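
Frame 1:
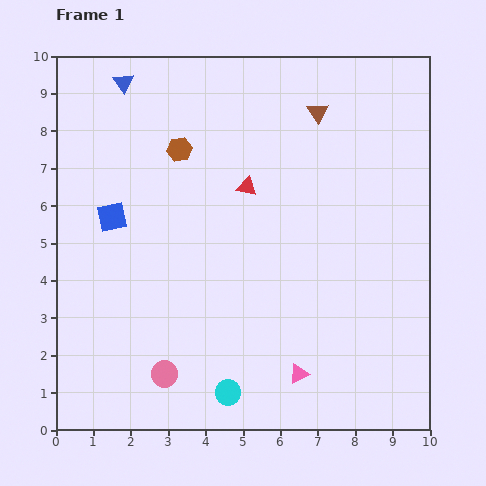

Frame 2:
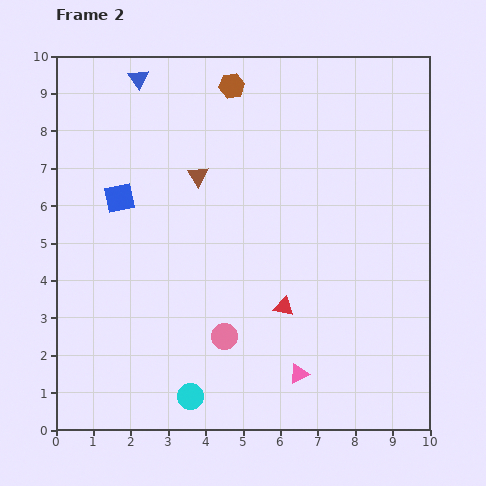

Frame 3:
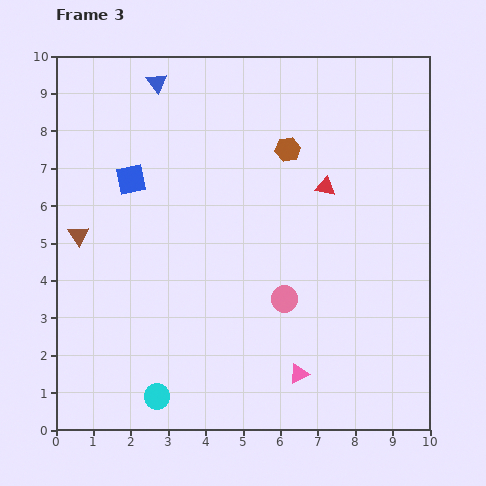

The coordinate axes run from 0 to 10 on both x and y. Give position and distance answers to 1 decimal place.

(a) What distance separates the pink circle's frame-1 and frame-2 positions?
1.9

The pink circle moved from (2.9, 1.5) to (4.5, 2.5), a distance of √(1.6² + 1.0²) ≈ 1.9.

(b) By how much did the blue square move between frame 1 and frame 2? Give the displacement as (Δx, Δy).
(0.2, 0.5)

The blue square was at (1.5, 5.7) in frame 1 and (1.7, 6.2) in frame 2.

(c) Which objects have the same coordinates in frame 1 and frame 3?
the pink triangle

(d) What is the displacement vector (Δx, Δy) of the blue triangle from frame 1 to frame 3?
(0.9, 0.0)

The blue triangle was at (1.8, 9.3) in frame 1 and (2.7, 9.3) in frame 3.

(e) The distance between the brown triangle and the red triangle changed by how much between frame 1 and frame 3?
+3.9

Distance in frame 1: 2.8. Distance in frame 3: 6.7.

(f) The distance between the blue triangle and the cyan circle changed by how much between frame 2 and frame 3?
-0.2

Distance in frame 2: 8.6. Distance in frame 3: 8.4.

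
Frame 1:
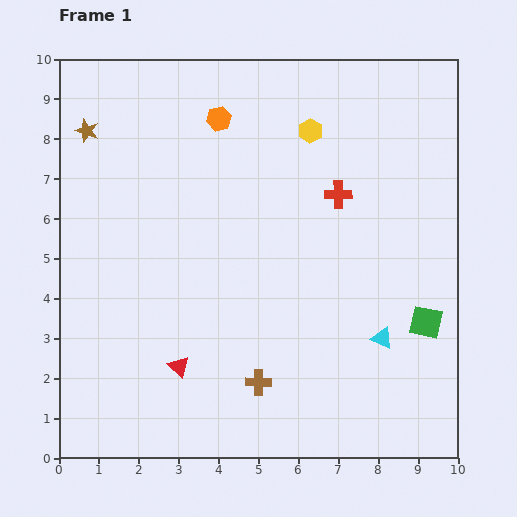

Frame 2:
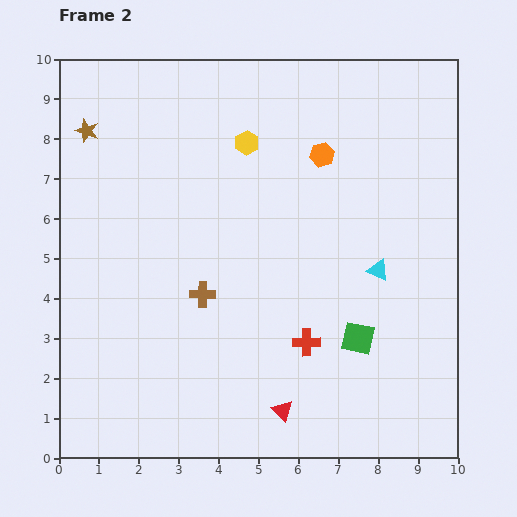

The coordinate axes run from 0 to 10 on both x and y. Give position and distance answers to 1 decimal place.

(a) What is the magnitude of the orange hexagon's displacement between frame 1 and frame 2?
2.8

The orange hexagon moved from (4.0, 8.5) to (6.6, 7.6), a distance of √(2.6² + 0.9²) ≈ 2.8.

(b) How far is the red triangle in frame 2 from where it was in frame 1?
2.8

The red triangle moved from (3.0, 2.3) to (5.6, 1.2), a distance of √(2.6² + 1.1²) ≈ 2.8.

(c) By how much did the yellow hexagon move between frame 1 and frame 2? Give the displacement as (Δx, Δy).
(-1.6, -0.3)

The yellow hexagon was at (6.3, 8.2) in frame 1 and (4.7, 7.9) in frame 2.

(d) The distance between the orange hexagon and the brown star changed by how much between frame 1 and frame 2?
+2.6

Distance in frame 1: 3.3. Distance in frame 2: 5.9.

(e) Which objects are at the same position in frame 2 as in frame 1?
the brown star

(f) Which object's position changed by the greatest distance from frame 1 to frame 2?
the red cross

(moved 3.8; next 2.8)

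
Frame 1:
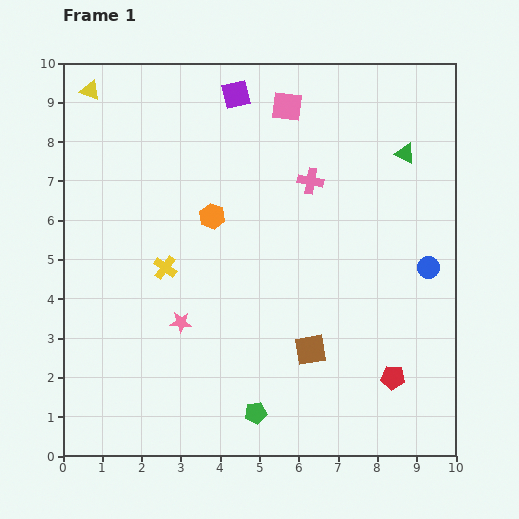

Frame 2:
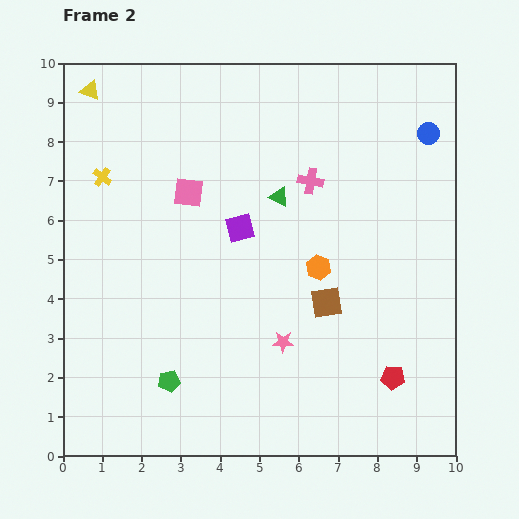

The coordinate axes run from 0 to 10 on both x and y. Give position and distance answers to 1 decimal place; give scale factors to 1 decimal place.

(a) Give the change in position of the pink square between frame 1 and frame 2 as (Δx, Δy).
(-2.5, -2.2)

The pink square was at (5.7, 8.9) in frame 1 and (3.2, 6.7) in frame 2.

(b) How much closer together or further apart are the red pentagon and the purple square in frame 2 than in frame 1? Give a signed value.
-2.8

Distance in frame 1: 8.2. Distance in frame 2: 5.4.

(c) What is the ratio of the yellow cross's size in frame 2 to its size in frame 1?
0.8×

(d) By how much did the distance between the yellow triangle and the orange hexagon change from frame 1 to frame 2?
+2.8

Distance in frame 1: 4.5. Distance in frame 2: 7.3.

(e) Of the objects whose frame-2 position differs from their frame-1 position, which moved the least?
the brown square

(moved 1.3)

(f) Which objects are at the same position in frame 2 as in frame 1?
the red pentagon, the pink cross, the yellow triangle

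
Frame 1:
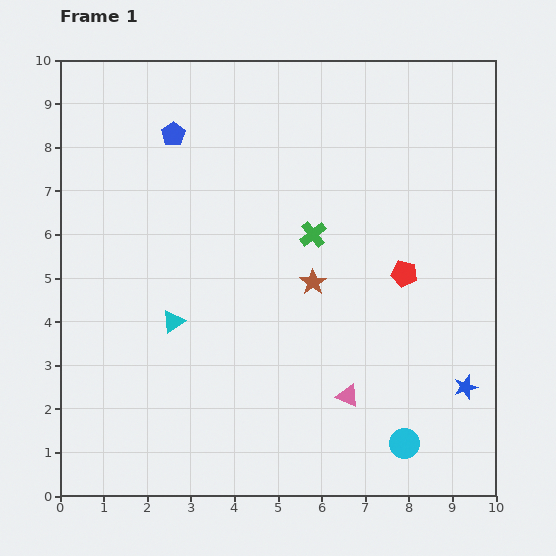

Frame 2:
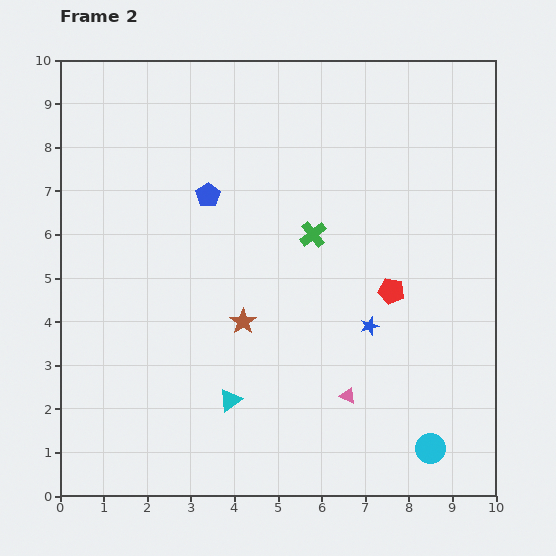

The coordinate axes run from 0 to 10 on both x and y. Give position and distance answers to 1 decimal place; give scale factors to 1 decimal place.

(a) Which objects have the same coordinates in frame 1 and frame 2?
the pink triangle, the green cross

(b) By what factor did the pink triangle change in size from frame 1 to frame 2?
0.7×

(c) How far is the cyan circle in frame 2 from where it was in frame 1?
0.6

The cyan circle moved from (7.9, 1.2) to (8.5, 1.1), a distance of √(0.6² + 0.1²) ≈ 0.6.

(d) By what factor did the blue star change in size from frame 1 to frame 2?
0.8×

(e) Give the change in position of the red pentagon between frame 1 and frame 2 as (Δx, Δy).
(-0.3, -0.4)

The red pentagon was at (7.9, 5.1) in frame 1 and (7.6, 4.7) in frame 2.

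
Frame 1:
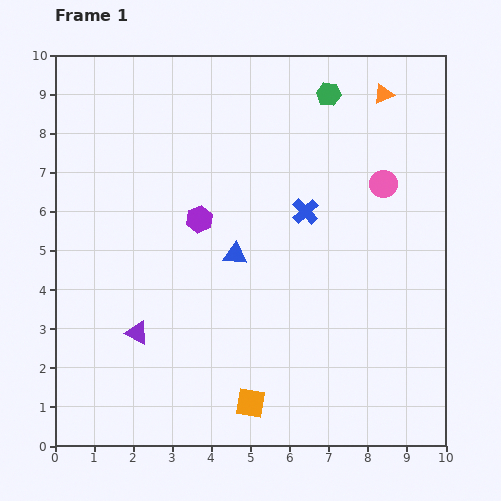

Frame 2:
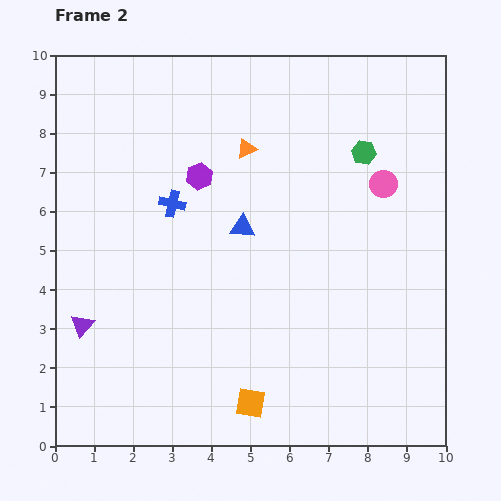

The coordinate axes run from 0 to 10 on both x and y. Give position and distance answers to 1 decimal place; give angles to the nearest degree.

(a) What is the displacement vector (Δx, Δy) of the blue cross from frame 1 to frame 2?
(-3.4, 0.2)

The blue cross was at (6.4, 6.0) in frame 1 and (3.0, 6.2) in frame 2.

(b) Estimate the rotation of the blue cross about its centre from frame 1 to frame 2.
35° counter-clockwise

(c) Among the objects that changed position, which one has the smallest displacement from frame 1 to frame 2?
the blue triangle

(moved 0.7)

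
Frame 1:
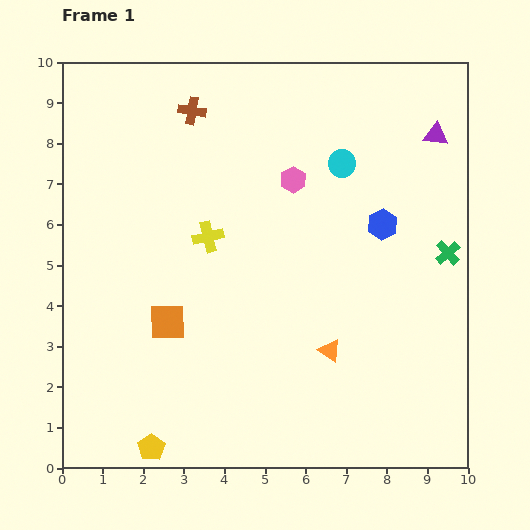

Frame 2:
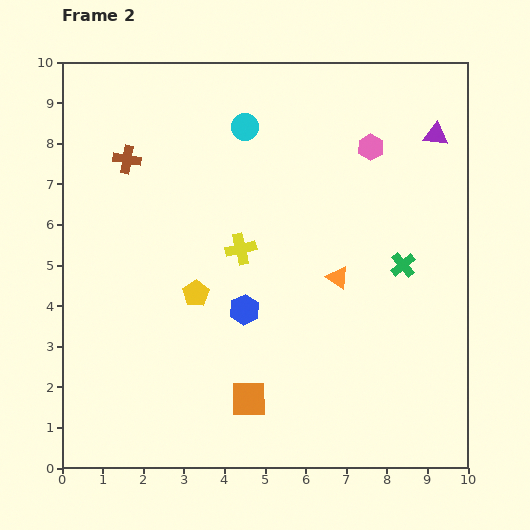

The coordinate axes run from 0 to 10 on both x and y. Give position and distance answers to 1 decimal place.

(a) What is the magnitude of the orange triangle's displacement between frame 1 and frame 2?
1.8

The orange triangle moved from (6.6, 2.9) to (6.8, 4.7), a distance of √(0.2² + 1.8²) ≈ 1.8.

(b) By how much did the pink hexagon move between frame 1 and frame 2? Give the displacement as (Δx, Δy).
(1.9, 0.8)

The pink hexagon was at (5.7, 7.1) in frame 1 and (7.6, 7.9) in frame 2.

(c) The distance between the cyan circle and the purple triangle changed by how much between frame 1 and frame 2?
+2.3

Distance in frame 1: 2.4. Distance in frame 2: 4.7.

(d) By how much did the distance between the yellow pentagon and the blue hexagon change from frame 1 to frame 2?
-6.6

Distance in frame 1: 7.9. Distance in frame 2: 1.3.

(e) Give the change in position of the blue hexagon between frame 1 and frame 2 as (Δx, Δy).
(-3.4, -2.1)

The blue hexagon was at (7.9, 6.0) in frame 1 and (4.5, 3.9) in frame 2.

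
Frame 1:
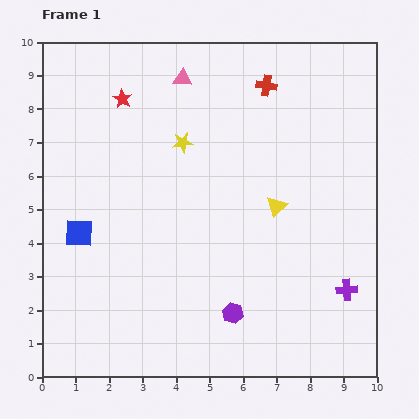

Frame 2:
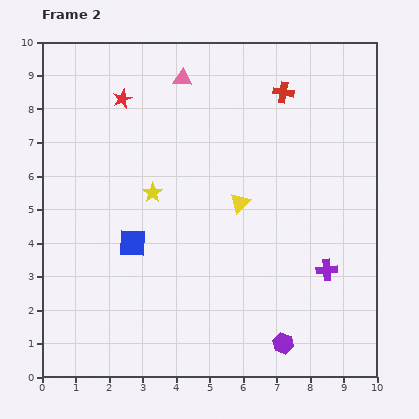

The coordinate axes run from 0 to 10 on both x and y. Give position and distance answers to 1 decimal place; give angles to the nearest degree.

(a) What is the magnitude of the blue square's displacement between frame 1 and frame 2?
1.6

The blue square moved from (1.1, 4.3) to (2.7, 4.0), a distance of √(1.6² + 0.3²) ≈ 1.6.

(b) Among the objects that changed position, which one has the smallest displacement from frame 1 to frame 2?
the red cross

(moved 0.5)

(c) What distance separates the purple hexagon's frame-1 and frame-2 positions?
1.7

The purple hexagon moved from (5.7, 1.9) to (7.2, 1.0), a distance of √(1.5² + 0.9²) ≈ 1.7.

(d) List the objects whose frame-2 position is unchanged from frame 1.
the red star, the pink triangle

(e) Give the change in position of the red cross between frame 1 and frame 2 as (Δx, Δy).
(0.5, -0.2)

The red cross was at (6.7, 8.7) in frame 1 and (7.2, 8.5) in frame 2.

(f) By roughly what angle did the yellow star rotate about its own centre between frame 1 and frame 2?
27° counter-clockwise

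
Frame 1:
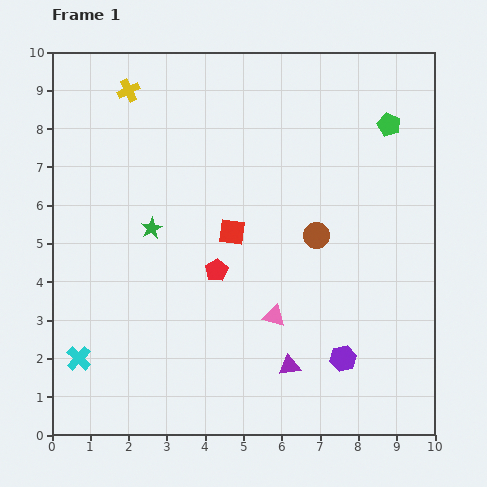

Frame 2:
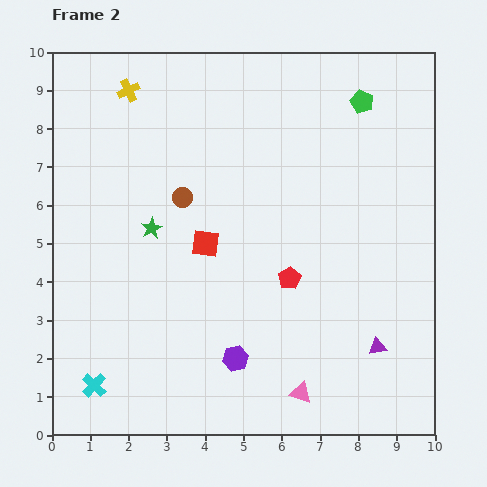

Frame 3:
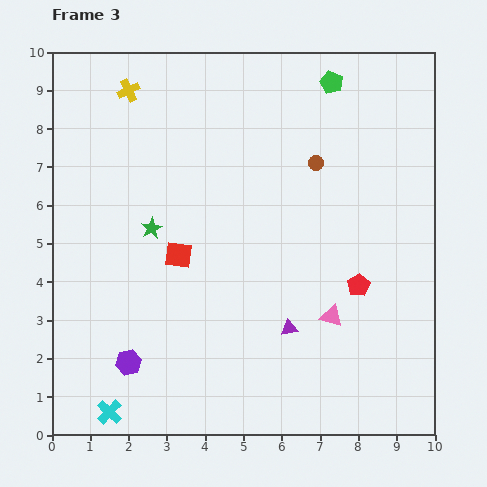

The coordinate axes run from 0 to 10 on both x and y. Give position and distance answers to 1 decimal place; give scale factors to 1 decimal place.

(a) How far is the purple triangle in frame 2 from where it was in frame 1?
2.4

The purple triangle moved from (6.2, 1.8) to (8.5, 2.3), a distance of √(2.3² + 0.5²) ≈ 2.4.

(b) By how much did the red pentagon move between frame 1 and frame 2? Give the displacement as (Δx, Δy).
(1.9, -0.2)

The red pentagon was at (4.3, 4.3) in frame 1 and (6.2, 4.1) in frame 2.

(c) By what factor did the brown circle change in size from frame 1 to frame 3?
0.6×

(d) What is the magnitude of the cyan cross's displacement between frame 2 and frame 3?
0.8

The cyan cross moved from (1.1, 1.3) to (1.5, 0.6), a distance of √(0.4² + 0.7²) ≈ 0.8.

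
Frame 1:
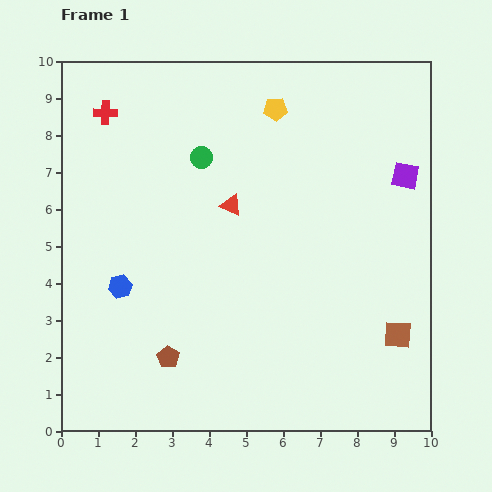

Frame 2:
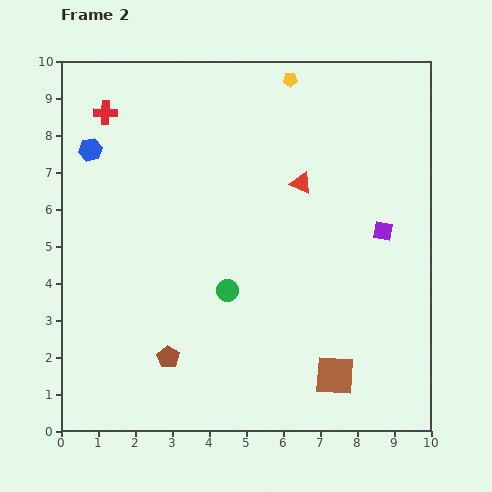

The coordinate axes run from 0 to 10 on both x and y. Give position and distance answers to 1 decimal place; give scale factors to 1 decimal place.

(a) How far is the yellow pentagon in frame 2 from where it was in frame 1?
0.9

The yellow pentagon moved from (5.8, 8.7) to (6.2, 9.5), a distance of √(0.4² + 0.8²) ≈ 0.9.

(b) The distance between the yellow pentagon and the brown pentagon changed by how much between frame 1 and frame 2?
+0.9

Distance in frame 1: 7.3. Distance in frame 2: 8.2.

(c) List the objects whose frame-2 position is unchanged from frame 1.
the brown pentagon, the red cross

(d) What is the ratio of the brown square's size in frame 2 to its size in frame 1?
1.4×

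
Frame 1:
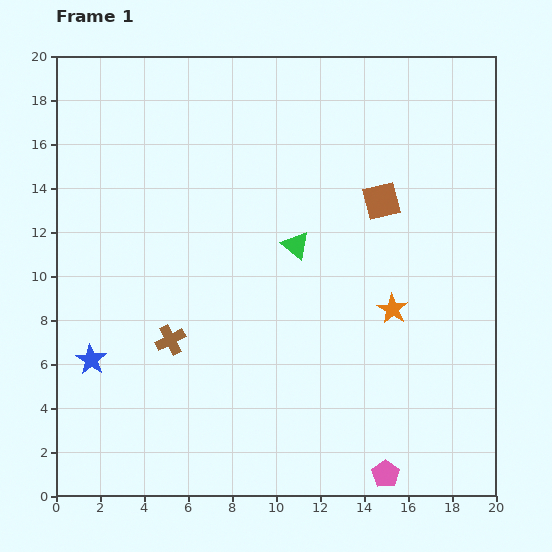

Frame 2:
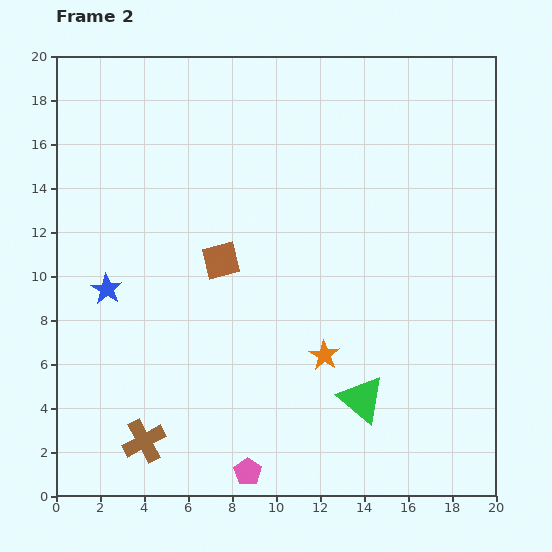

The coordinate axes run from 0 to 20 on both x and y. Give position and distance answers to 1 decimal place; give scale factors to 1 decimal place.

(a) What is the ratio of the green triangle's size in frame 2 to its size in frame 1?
1.7×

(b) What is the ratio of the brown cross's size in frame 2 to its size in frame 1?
1.4×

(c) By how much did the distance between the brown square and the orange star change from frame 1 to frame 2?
+1.5

Distance in frame 1: 4.9. Distance in frame 2: 6.4.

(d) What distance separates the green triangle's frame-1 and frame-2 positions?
7.6

The green triangle moved from (10.9, 11.4) to (13.9, 4.4), a distance of √(3.0² + 7.0²) ≈ 7.6.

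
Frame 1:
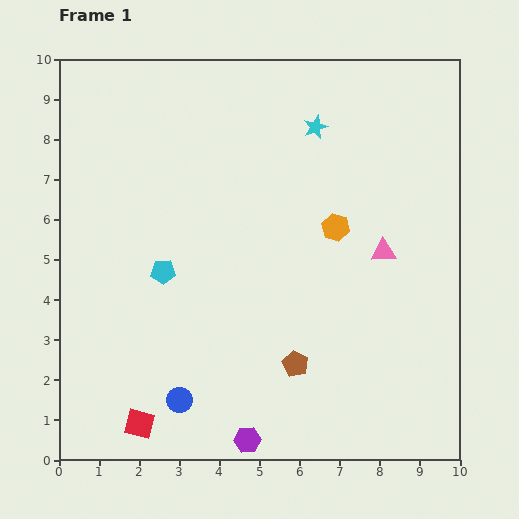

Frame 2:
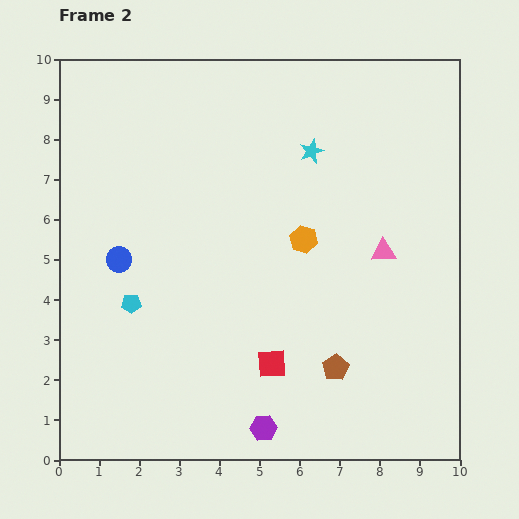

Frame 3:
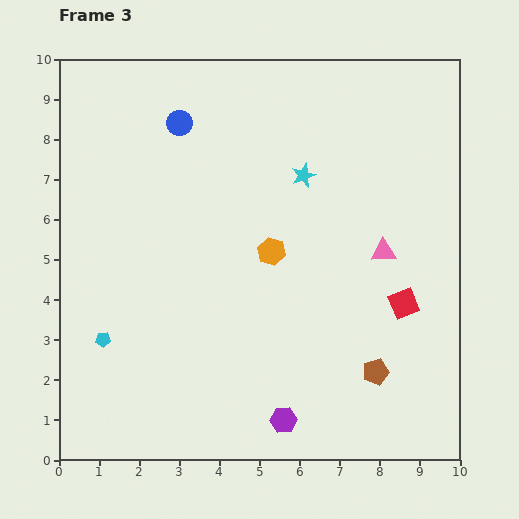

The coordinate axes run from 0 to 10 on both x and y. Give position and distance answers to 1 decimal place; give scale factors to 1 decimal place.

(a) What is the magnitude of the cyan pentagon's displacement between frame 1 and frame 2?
1.1

The cyan pentagon moved from (2.6, 4.7) to (1.8, 3.9), a distance of √(0.8² + 0.8²) ≈ 1.1.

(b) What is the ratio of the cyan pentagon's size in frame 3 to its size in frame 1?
0.6×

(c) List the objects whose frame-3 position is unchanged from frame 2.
the pink triangle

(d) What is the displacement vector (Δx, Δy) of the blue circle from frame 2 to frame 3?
(1.5, 3.4)

The blue circle was at (1.5, 5.0) in frame 2 and (3.0, 8.4) in frame 3.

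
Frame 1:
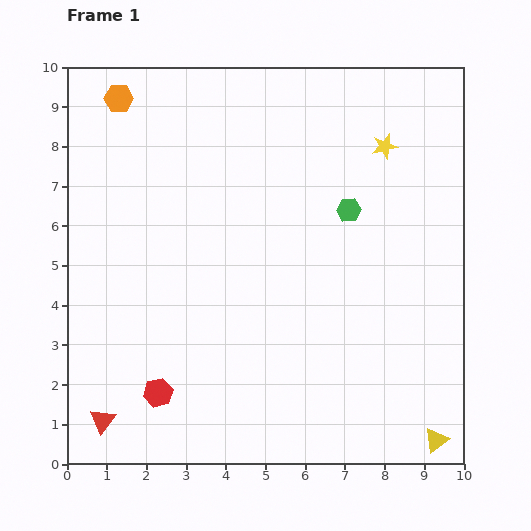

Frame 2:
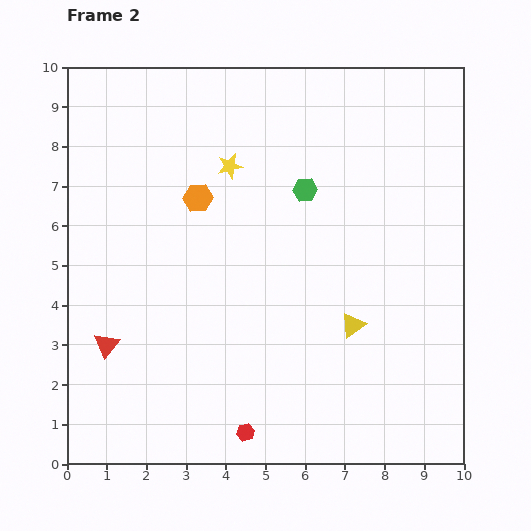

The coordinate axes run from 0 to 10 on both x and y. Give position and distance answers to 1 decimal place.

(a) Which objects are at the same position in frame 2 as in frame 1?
none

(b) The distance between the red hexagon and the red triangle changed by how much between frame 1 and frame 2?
+2.5

Distance in frame 1: 1.6. Distance in frame 2: 4.1.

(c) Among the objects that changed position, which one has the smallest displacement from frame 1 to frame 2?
the green hexagon

(moved 1.2)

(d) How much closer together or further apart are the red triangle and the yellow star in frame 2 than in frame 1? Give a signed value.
-4.4

Distance in frame 1: 9.9. Distance in frame 2: 5.5.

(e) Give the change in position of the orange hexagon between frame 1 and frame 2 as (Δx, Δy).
(2.0, -2.5)

The orange hexagon was at (1.3, 9.2) in frame 1 and (3.3, 6.7) in frame 2.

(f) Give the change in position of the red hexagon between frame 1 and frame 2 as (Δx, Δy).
(2.2, -1.0)

The red hexagon was at (2.3, 1.8) in frame 1 and (4.5, 0.8) in frame 2.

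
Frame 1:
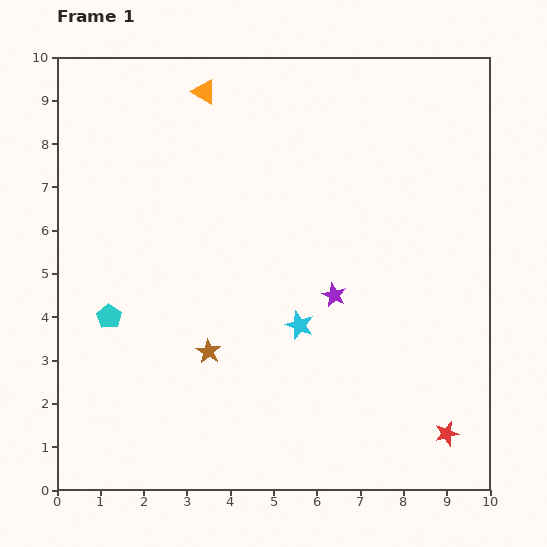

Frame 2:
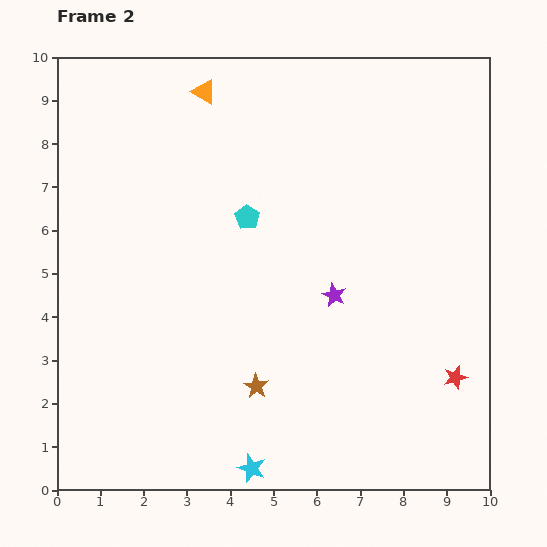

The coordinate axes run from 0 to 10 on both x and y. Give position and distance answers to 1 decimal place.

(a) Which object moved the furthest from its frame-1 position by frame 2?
the cyan pentagon

(moved 3.9; next 3.5)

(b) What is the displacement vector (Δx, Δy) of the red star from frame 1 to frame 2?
(0.2, 1.3)

The red star was at (9.0, 1.3) in frame 1 and (9.2, 2.6) in frame 2.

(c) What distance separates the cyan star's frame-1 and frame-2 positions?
3.5

The cyan star moved from (5.6, 3.8) to (4.5, 0.5), a distance of √(1.1² + 3.3²) ≈ 3.5.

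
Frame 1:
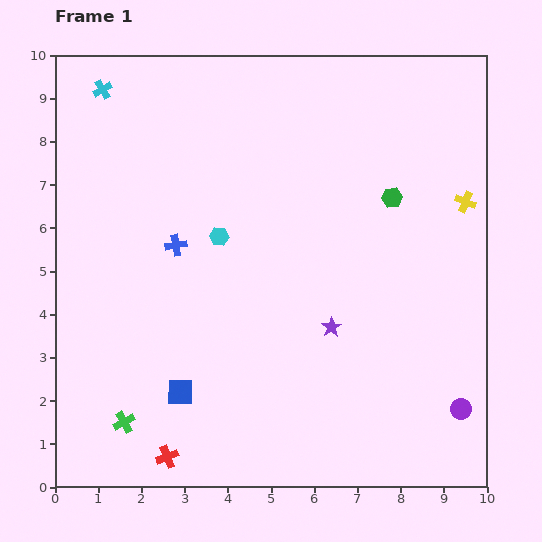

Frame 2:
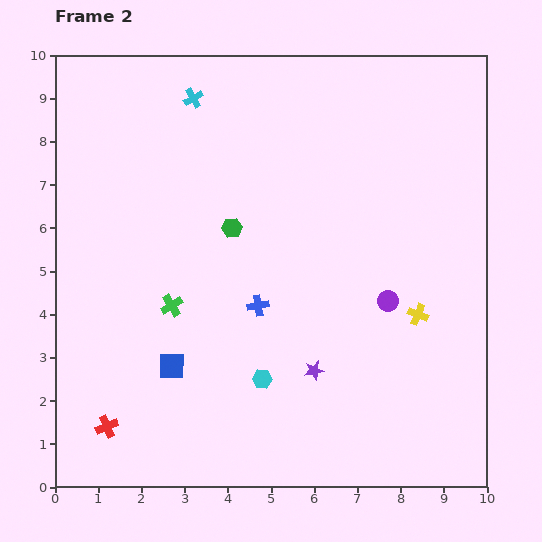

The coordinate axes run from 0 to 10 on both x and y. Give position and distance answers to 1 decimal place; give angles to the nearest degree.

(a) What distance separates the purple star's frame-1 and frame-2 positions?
1.1

The purple star moved from (6.4, 3.7) to (6.0, 2.7), a distance of √(0.4² + 1.0²) ≈ 1.1.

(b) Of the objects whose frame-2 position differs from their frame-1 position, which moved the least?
the blue square

(moved 0.6)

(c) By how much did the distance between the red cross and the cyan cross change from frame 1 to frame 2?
-0.7

Distance in frame 1: 8.6. Distance in frame 2: 7.9.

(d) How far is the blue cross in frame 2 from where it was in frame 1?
2.4

The blue cross moved from (2.8, 5.6) to (4.7, 4.2), a distance of √(1.9² + 1.4²) ≈ 2.4.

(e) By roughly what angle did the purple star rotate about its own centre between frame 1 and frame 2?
22° clockwise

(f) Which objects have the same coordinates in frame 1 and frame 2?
none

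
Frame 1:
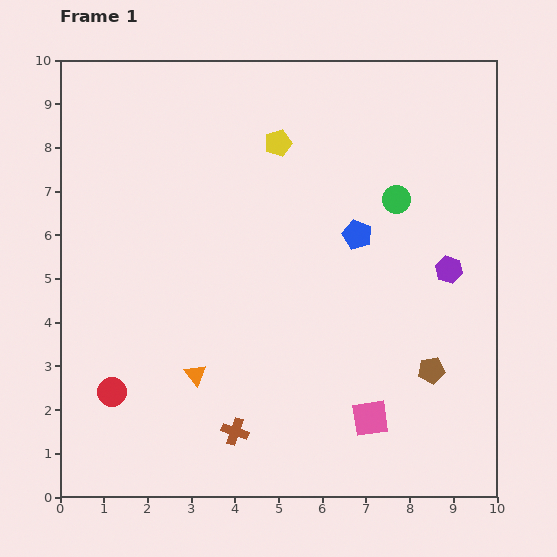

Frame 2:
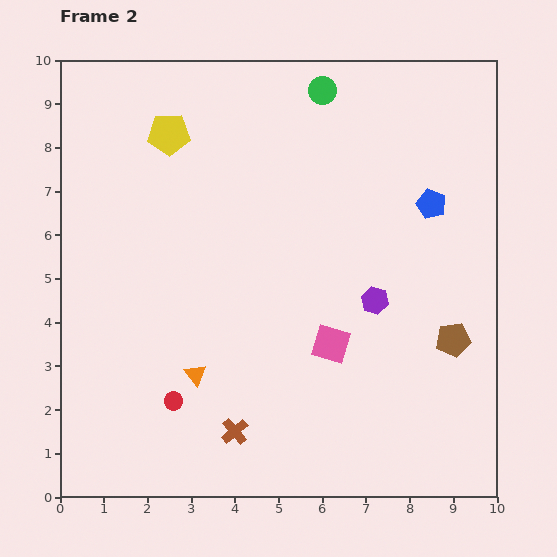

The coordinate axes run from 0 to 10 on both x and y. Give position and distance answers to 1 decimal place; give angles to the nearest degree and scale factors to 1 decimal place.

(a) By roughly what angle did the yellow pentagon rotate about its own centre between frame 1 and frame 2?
16° clockwise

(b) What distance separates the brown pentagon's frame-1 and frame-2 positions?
0.9

The brown pentagon moved from (8.5, 2.9) to (9.0, 3.6), a distance of √(0.5² + 0.7²) ≈ 0.9.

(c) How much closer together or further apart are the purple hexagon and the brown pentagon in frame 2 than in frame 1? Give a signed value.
-0.3

Distance in frame 1: 2.3. Distance in frame 2: 2.0.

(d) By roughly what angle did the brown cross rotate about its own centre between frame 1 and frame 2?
31° clockwise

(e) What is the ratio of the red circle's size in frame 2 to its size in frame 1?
0.6×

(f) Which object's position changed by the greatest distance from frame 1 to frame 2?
the green circle

(moved 3.0; next 2.5)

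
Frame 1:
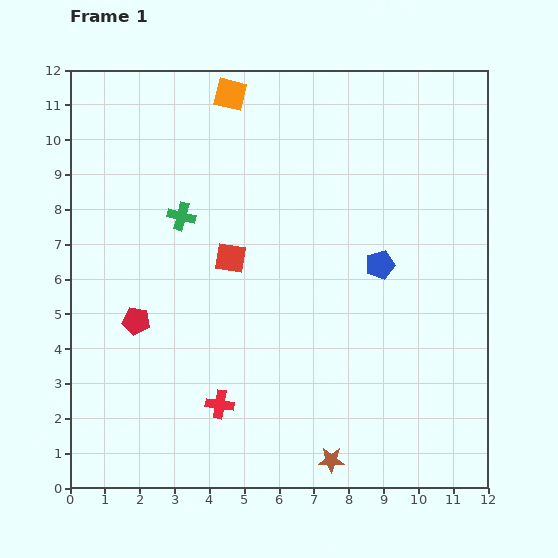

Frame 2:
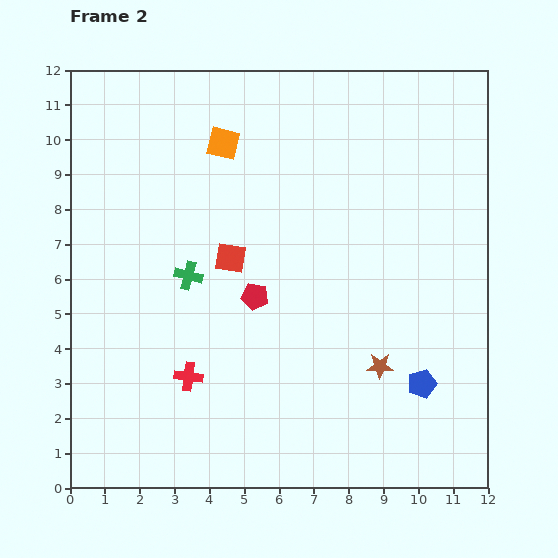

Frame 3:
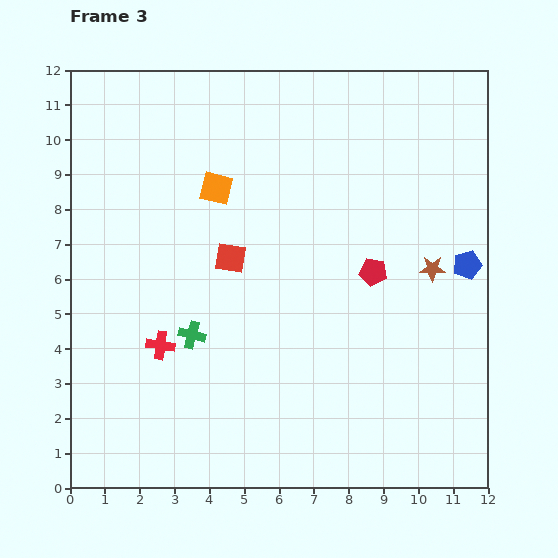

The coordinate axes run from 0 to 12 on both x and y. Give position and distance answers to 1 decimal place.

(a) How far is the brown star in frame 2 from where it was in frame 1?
3.0

The brown star moved from (7.5, 0.8) to (8.9, 3.5), a distance of √(1.4² + 2.7²) ≈ 3.0.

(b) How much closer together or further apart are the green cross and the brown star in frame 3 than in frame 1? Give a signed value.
-1.0

Distance in frame 1: 8.2. Distance in frame 3: 7.2.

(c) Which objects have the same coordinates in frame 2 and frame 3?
the red square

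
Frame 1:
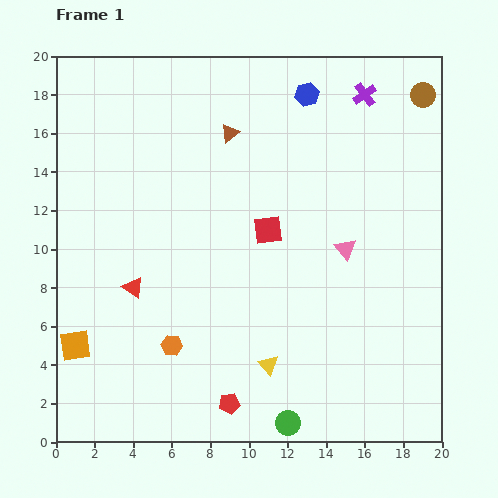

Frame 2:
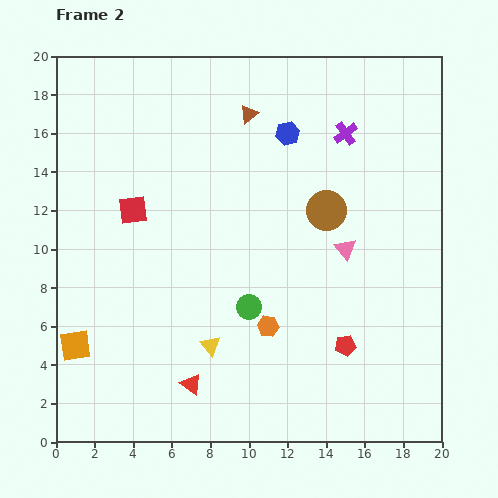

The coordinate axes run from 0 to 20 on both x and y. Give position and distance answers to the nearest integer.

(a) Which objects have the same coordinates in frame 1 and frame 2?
the pink triangle, the orange square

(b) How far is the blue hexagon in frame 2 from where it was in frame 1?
2

The blue hexagon moved from (13, 18) to (12, 16), a distance of √(1² + 2²) ≈ 2.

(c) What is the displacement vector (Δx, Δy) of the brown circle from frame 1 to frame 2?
(-5, -6)

The brown circle was at (19, 18) in frame 1 and (14, 12) in frame 2.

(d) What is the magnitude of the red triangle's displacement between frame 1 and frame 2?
6

The red triangle moved from (4, 8) to (7, 3), a distance of √(3² + 5²) ≈ 6.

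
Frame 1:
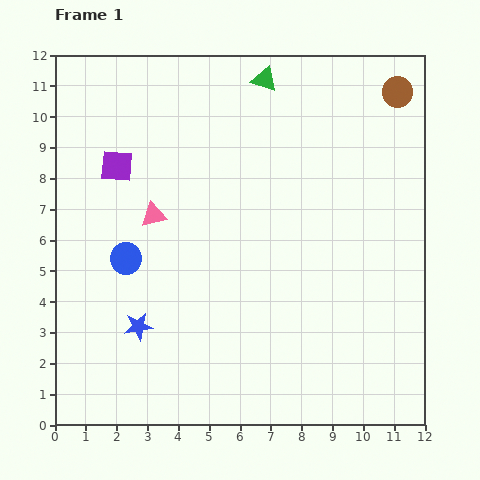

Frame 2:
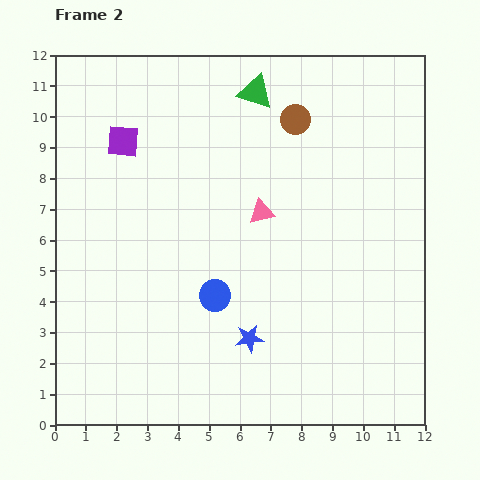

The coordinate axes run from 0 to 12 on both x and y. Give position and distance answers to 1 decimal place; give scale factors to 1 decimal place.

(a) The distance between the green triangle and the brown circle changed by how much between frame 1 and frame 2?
-2.7

Distance in frame 1: 4.3. Distance in frame 2: 1.6.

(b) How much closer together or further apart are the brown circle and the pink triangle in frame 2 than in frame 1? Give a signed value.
-5.7

Distance in frame 1: 8.9. Distance in frame 2: 3.2.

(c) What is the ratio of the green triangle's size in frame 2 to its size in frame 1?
1.4×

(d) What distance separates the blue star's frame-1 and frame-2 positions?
3.6

The blue star moved from (2.7, 3.2) to (6.3, 2.8), a distance of √(3.6² + 0.4²) ≈ 3.6.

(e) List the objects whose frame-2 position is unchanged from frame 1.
none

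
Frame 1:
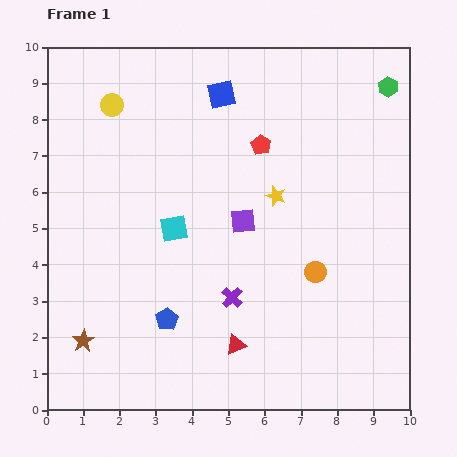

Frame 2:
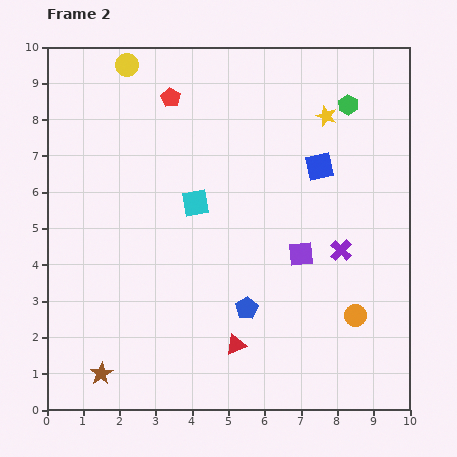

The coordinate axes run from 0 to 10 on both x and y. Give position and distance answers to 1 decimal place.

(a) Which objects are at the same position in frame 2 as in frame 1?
the red triangle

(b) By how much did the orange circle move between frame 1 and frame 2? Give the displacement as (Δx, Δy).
(1.1, -1.2)

The orange circle was at (7.4, 3.8) in frame 1 and (8.5, 2.6) in frame 2.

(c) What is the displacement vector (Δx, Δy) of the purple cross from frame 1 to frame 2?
(3.0, 1.3)

The purple cross was at (5.1, 3.1) in frame 1 and (8.1, 4.4) in frame 2.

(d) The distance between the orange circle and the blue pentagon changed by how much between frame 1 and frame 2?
-1.3

Distance in frame 1: 4.3. Distance in frame 2: 3.0.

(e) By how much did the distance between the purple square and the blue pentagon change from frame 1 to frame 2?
-1.3

Distance in frame 1: 3.4. Distance in frame 2: 2.1.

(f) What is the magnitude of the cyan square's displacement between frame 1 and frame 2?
0.9

The cyan square moved from (3.5, 5.0) to (4.1, 5.7), a distance of √(0.6² + 0.7²) ≈ 0.9.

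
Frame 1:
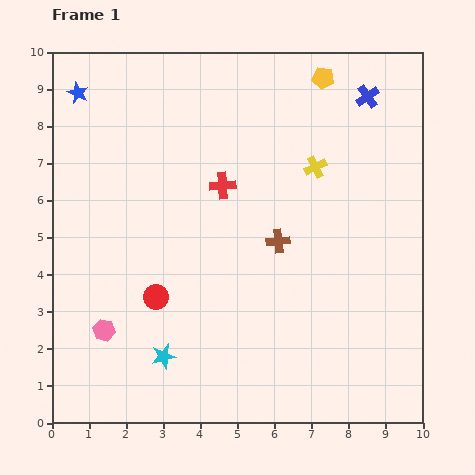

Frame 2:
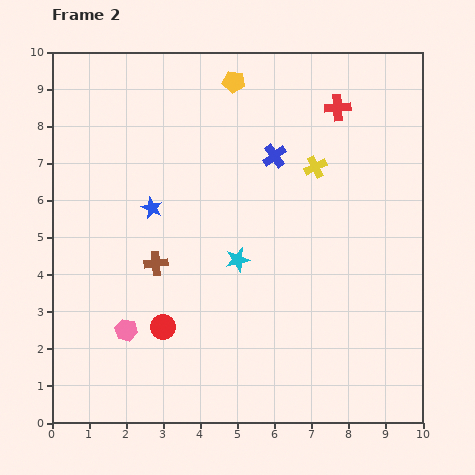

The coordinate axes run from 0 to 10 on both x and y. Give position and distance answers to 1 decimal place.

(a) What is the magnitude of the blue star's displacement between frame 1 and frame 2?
3.7

The blue star moved from (0.7, 8.9) to (2.7, 5.8), a distance of √(2.0² + 3.1²) ≈ 3.7.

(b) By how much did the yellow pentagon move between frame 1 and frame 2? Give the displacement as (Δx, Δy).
(-2.4, -0.1)

The yellow pentagon was at (7.3, 9.3) in frame 1 and (4.9, 9.2) in frame 2.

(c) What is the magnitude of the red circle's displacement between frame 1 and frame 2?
0.8

The red circle moved from (2.8, 3.4) to (3.0, 2.6), a distance of √(0.2² + 0.8²) ≈ 0.8.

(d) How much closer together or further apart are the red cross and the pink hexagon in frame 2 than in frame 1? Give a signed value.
+3.3

Distance in frame 1: 5.0. Distance in frame 2: 8.3.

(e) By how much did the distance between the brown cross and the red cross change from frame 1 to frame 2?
+4.4

Distance in frame 1: 2.1. Distance in frame 2: 6.5.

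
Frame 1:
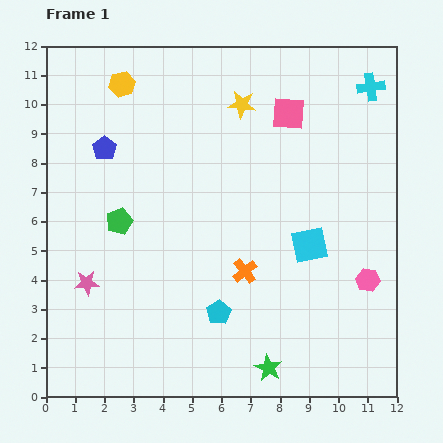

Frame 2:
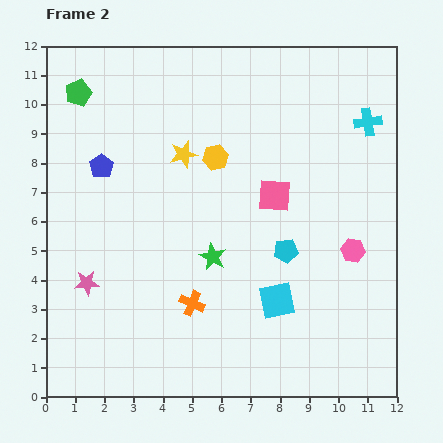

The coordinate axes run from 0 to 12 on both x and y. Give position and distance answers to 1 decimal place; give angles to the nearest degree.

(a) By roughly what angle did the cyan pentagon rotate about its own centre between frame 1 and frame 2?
24° clockwise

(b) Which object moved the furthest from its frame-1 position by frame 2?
the green pentagon

(moved 4.6; next 4.2)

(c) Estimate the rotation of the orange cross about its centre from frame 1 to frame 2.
29° counter-clockwise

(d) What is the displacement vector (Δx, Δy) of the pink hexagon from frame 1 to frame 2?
(-0.5, 1.0)

The pink hexagon was at (11.0, 4.0) in frame 1 and (10.5, 5.0) in frame 2.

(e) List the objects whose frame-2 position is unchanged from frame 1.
the pink star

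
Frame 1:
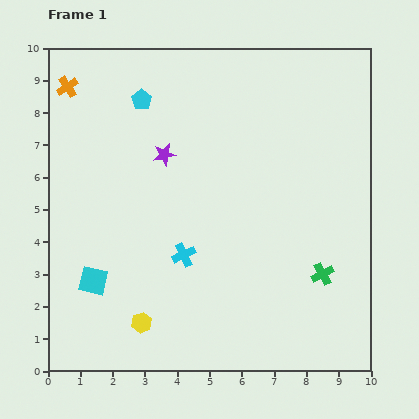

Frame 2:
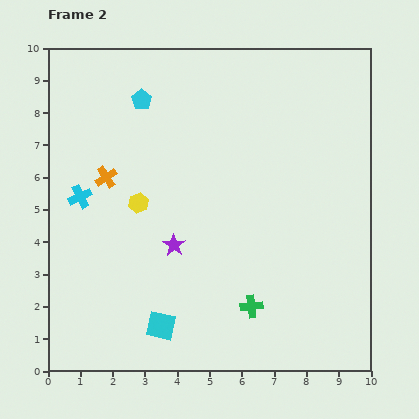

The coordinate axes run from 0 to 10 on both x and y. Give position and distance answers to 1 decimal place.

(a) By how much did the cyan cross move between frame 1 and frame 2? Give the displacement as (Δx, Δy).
(-3.2, 1.8)

The cyan cross was at (4.2, 3.6) in frame 1 and (1.0, 5.4) in frame 2.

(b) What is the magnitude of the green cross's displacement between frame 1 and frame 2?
2.4

The green cross moved from (8.5, 3.0) to (6.3, 2.0), a distance of √(2.2² + 1.0²) ≈ 2.4.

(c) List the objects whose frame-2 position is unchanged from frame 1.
the cyan pentagon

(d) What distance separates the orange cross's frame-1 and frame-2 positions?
3.0

The orange cross moved from (0.6, 8.8) to (1.8, 6.0), a distance of √(1.2² + 2.8²) ≈ 3.0.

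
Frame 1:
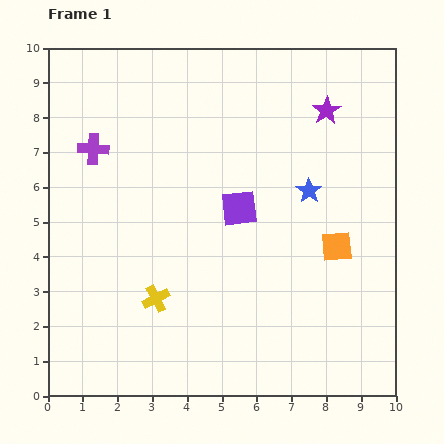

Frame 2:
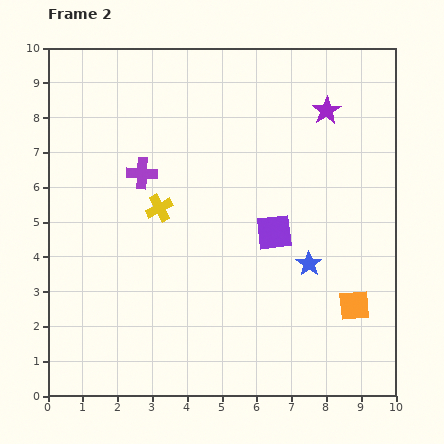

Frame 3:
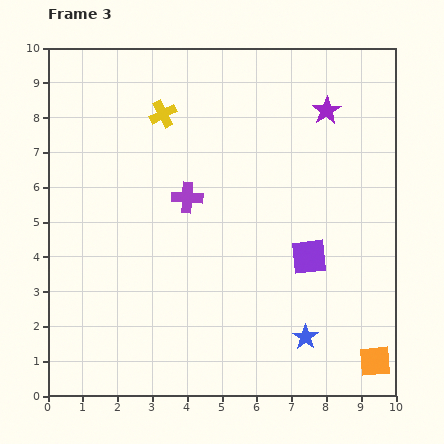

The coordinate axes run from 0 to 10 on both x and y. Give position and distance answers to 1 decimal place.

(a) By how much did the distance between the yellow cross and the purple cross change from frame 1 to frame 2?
-3.6

Distance in frame 1: 4.7. Distance in frame 2: 1.1.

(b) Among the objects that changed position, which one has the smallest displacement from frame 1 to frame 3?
the purple square

(moved 2.4)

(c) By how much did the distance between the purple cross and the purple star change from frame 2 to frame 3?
-0.9

Distance in frame 2: 5.6. Distance in frame 3: 4.7.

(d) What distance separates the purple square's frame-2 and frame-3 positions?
1.2

The purple square moved from (6.5, 4.7) to (7.5, 4.0), a distance of √(1.0² + 0.7²) ≈ 1.2.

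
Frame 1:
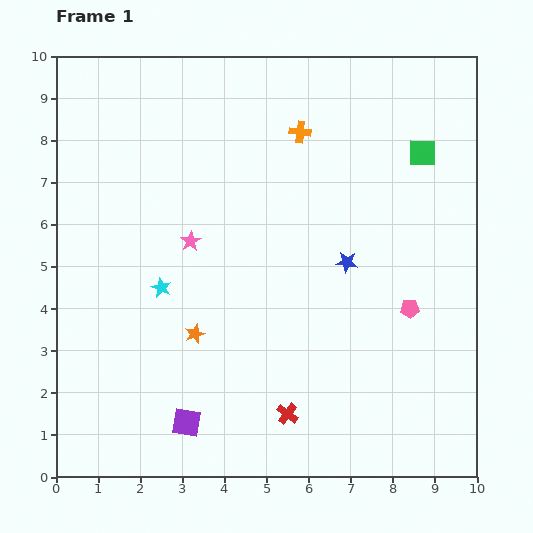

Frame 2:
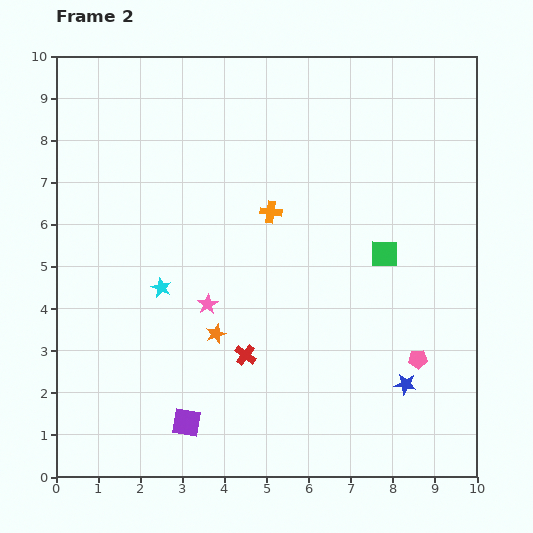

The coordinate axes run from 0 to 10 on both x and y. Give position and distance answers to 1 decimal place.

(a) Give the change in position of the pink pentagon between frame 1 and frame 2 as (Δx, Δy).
(0.2, -1.2)

The pink pentagon was at (8.4, 4.0) in frame 1 and (8.6, 2.8) in frame 2.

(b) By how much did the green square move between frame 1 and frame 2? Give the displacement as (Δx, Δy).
(-0.9, -2.4)

The green square was at (8.7, 7.7) in frame 1 and (7.8, 5.3) in frame 2.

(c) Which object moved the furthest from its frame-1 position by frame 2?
the blue star

(moved 3.2; next 2.6)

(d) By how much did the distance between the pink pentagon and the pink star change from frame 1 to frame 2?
-0.2

Distance in frame 1: 5.4. Distance in frame 2: 5.2.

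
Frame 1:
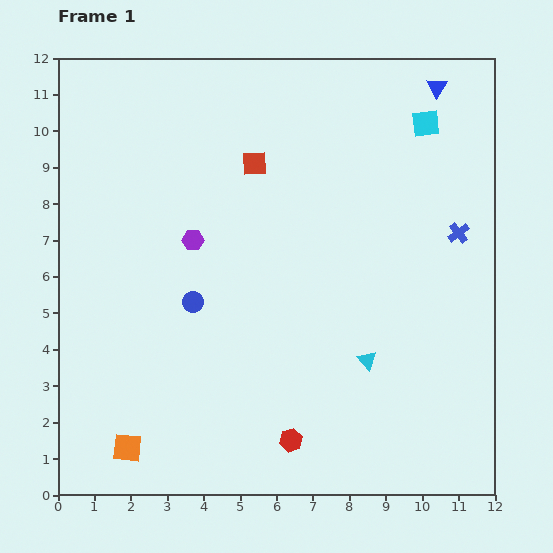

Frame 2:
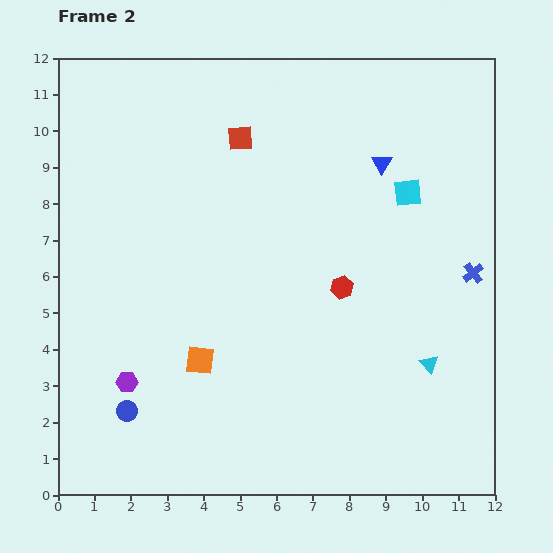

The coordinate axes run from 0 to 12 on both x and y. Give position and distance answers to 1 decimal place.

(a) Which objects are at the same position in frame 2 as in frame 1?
none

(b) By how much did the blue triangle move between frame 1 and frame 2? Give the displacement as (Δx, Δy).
(-1.5, -2.1)

The blue triangle was at (10.4, 11.2) in frame 1 and (8.9, 9.1) in frame 2.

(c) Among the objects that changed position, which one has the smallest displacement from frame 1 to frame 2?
the red square

(moved 0.8)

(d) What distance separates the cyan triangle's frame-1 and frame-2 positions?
1.7

The cyan triangle moved from (8.5, 3.7) to (10.2, 3.6), a distance of √(1.7² + 0.1²) ≈ 1.7.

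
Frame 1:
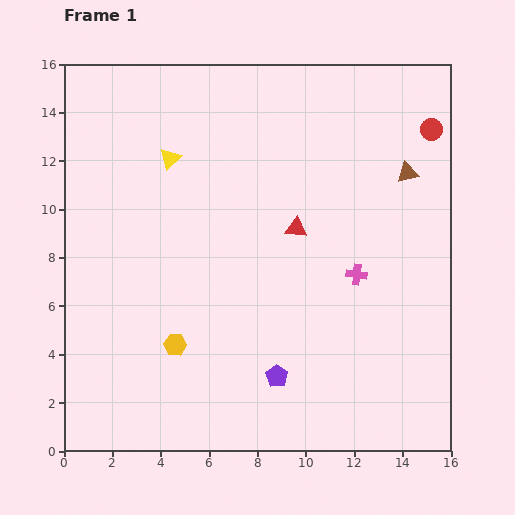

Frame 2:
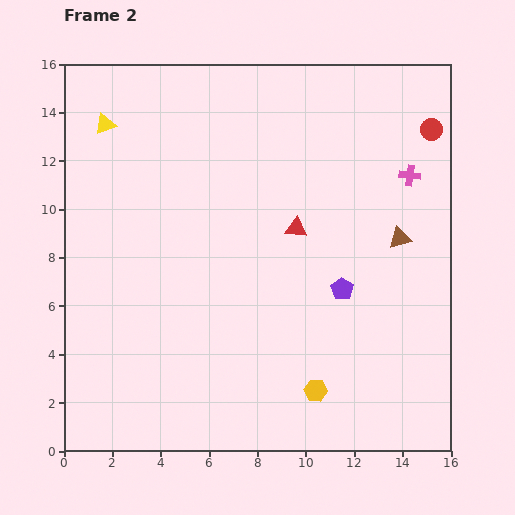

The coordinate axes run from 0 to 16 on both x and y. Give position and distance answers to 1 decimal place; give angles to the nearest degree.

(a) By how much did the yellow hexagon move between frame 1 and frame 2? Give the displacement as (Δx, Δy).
(5.8, -1.9)

The yellow hexagon was at (4.6, 4.4) in frame 1 and (10.4, 2.5) in frame 2.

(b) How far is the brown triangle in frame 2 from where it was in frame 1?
2.7

The brown triangle moved from (14.2, 11.5) to (13.9, 8.8), a distance of √(0.3² + 2.7²) ≈ 2.7.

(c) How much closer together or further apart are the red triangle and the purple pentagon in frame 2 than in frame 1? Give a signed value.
-3.1

Distance in frame 1: 6.2. Distance in frame 2: 3.1.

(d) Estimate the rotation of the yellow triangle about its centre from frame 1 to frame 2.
24° clockwise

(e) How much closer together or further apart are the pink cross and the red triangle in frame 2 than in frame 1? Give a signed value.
+2.1

Distance in frame 1: 3.1. Distance in frame 2: 5.2.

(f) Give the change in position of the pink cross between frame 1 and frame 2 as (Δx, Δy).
(2.2, 4.1)

The pink cross was at (12.1, 7.3) in frame 1 and (14.3, 11.4) in frame 2.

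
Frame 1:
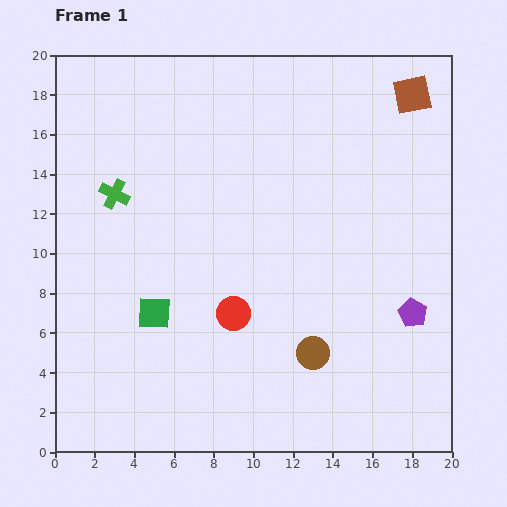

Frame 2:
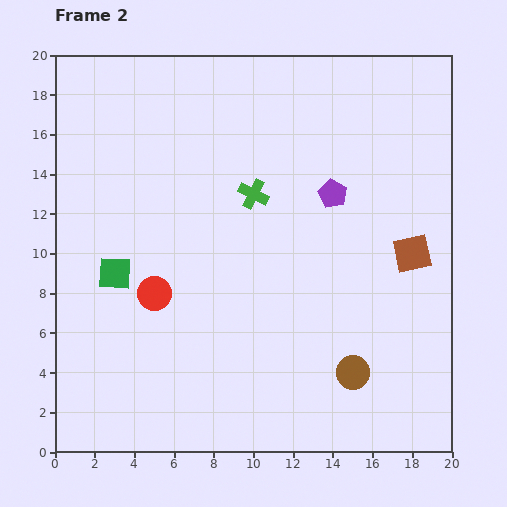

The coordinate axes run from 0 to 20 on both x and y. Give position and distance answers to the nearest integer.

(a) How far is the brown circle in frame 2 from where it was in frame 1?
2

The brown circle moved from (13, 5) to (15, 4), a distance of √(2² + 1²) ≈ 2.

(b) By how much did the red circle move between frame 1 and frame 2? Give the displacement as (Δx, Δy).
(-4, 1)

The red circle was at (9, 7) in frame 1 and (5, 8) in frame 2.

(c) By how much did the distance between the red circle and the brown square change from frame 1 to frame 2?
-1

Distance in frame 1: 14. Distance in frame 2: 13.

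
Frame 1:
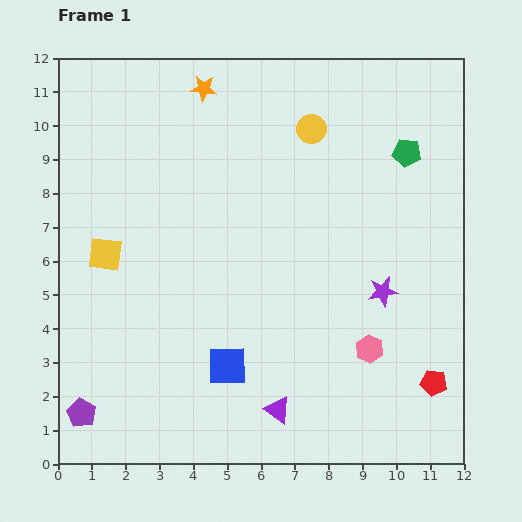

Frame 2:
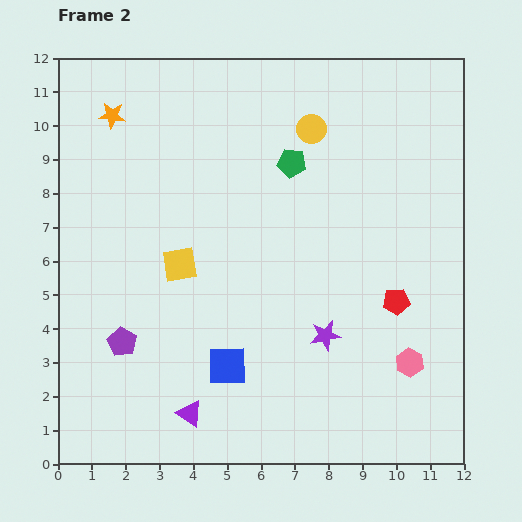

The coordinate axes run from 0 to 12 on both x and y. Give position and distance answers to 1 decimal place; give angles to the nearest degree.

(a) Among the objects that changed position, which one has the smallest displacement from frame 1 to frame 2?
the pink hexagon

(moved 1.3)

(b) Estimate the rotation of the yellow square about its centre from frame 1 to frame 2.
17° counter-clockwise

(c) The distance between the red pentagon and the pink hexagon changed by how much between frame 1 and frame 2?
-0.3

Distance in frame 1: 2.1. Distance in frame 2: 1.8.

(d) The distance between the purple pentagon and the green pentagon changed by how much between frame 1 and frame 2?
-5.0

Distance in frame 1: 12.3. Distance in frame 2: 7.3.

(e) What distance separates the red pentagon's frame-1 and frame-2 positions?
2.6

The red pentagon moved from (11.1, 2.4) to (10.0, 4.8), a distance of √(1.1² + 2.4²) ≈ 2.6.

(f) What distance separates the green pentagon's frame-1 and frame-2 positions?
3.4

The green pentagon moved from (10.3, 9.2) to (6.9, 8.9), a distance of √(3.4² + 0.3²) ≈ 3.4.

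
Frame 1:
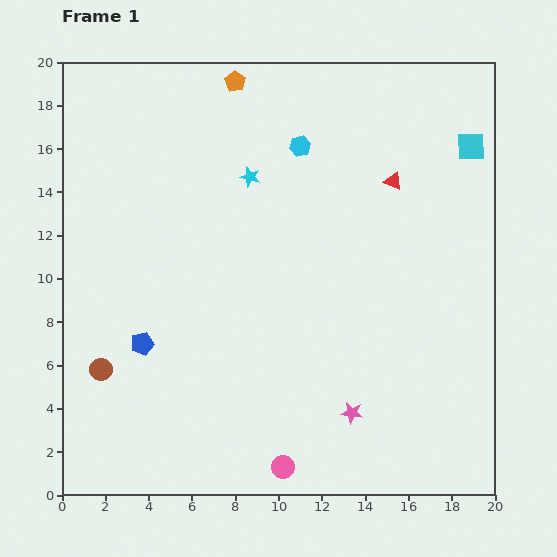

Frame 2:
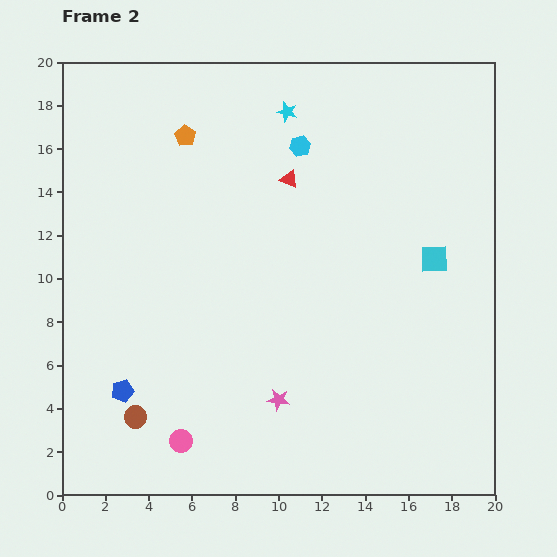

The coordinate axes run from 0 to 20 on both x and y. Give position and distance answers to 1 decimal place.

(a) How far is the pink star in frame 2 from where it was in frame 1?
3.5

The pink star moved from (13.4, 3.8) to (10.0, 4.4), a distance of √(3.4² + 0.6²) ≈ 3.5.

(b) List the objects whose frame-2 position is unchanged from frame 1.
the cyan hexagon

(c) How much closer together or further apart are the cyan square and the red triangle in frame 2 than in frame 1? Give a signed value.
+3.8

Distance in frame 1: 3.9. Distance in frame 2: 7.7.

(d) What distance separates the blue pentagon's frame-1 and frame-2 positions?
2.4

The blue pentagon moved from (3.7, 7.0) to (2.8, 4.8), a distance of √(0.9² + 2.2²) ≈ 2.4.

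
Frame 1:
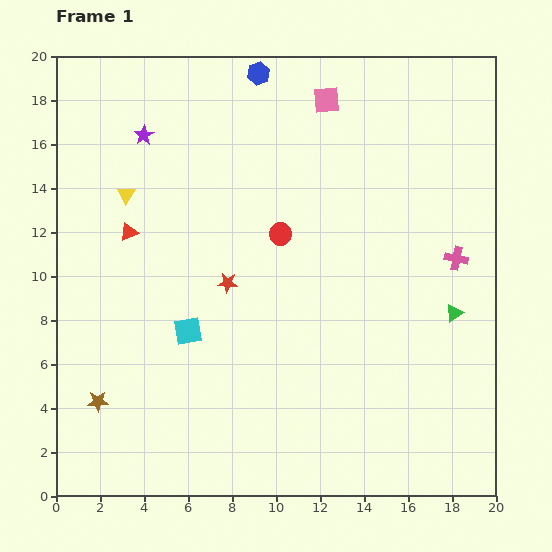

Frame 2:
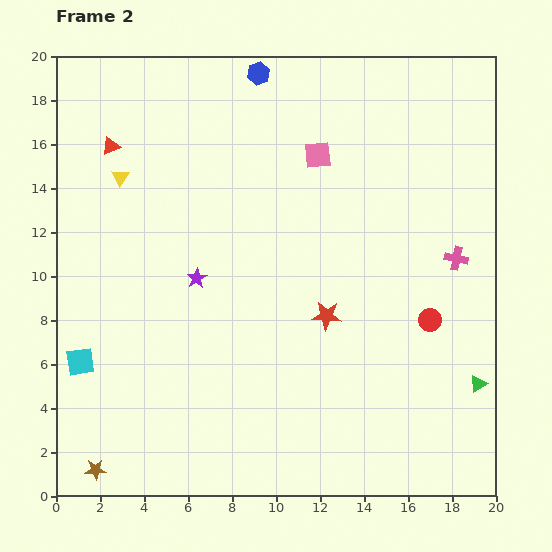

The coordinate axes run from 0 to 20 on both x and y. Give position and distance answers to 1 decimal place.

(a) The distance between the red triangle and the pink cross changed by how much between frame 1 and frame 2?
+1.6

Distance in frame 1: 14.9. Distance in frame 2: 16.5.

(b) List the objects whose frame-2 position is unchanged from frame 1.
the pink cross, the blue hexagon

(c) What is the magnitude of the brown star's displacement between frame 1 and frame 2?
3.1

The brown star moved from (1.9, 4.3) to (1.8, 1.2), a distance of √(0.1² + 3.1²) ≈ 3.1.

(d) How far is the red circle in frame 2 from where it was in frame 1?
7.8

The red circle moved from (10.2, 11.9) to (17.0, 8.0), a distance of √(6.8² + 3.9²) ≈ 7.8.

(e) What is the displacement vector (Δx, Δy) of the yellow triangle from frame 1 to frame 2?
(-0.3, 0.8)

The yellow triangle was at (3.2, 13.7) in frame 1 and (2.9, 14.5) in frame 2.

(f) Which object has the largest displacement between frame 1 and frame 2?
the red circle

(moved 7.8; next 6.9)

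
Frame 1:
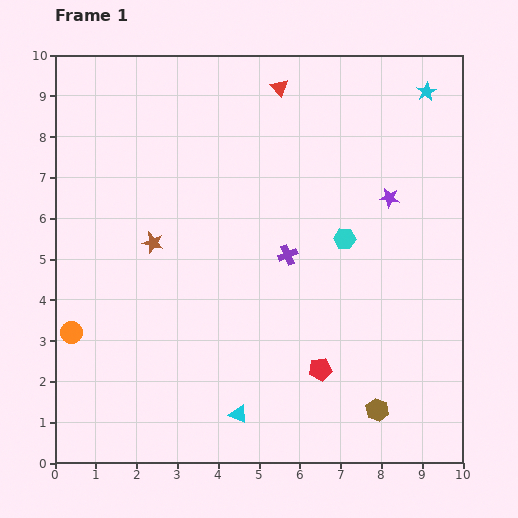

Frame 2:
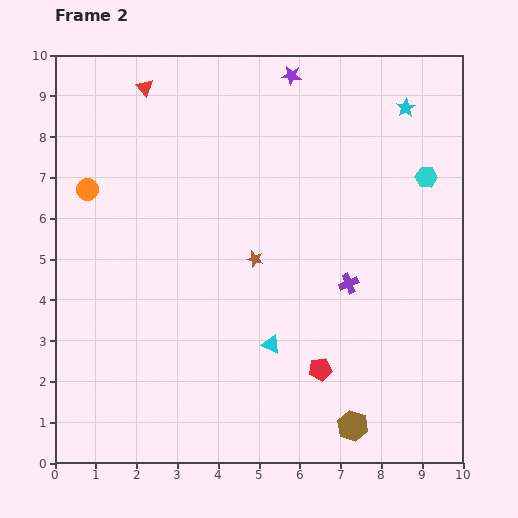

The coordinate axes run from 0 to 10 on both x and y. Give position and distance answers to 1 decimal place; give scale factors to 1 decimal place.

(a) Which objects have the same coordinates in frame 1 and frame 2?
the red pentagon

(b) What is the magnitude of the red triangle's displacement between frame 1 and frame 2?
3.3

The red triangle moved from (5.5, 9.2) to (2.2, 9.2), a distance of √(3.3² + 0.0²) ≈ 3.3.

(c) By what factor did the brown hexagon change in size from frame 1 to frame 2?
1.3×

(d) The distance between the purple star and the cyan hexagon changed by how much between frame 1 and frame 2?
+2.6

Distance in frame 1: 1.5. Distance in frame 2: 4.1.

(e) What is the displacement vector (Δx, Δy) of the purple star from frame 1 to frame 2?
(-2.4, 3.0)

The purple star was at (8.2, 6.5) in frame 1 and (5.8, 9.5) in frame 2.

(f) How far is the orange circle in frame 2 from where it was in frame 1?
3.5

The orange circle moved from (0.4, 3.2) to (0.8, 6.7), a distance of √(0.4² + 3.5²) ≈ 3.5.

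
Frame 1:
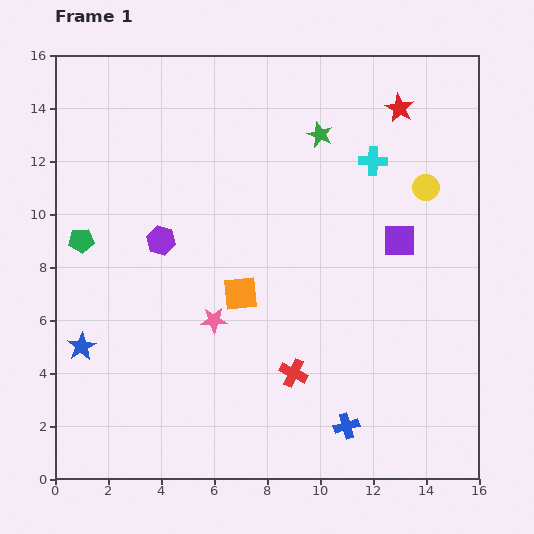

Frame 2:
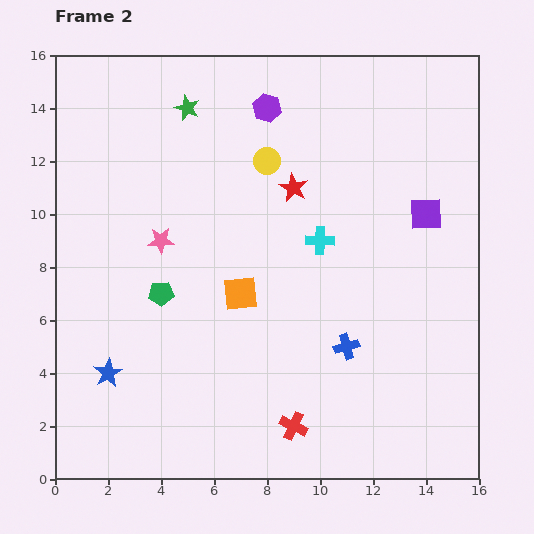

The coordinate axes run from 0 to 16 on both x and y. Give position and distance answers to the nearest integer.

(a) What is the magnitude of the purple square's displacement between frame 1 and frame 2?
1

The purple square moved from (13, 9) to (14, 10), a distance of √(1² + 1²) ≈ 1.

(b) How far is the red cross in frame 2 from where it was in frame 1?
2

The red cross moved from (9, 4) to (9, 2), a distance of √(0² + 2²) ≈ 2.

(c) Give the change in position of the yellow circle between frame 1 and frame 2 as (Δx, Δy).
(-6, 1)

The yellow circle was at (14, 11) in frame 1 and (8, 12) in frame 2.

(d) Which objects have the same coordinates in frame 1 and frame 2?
the orange square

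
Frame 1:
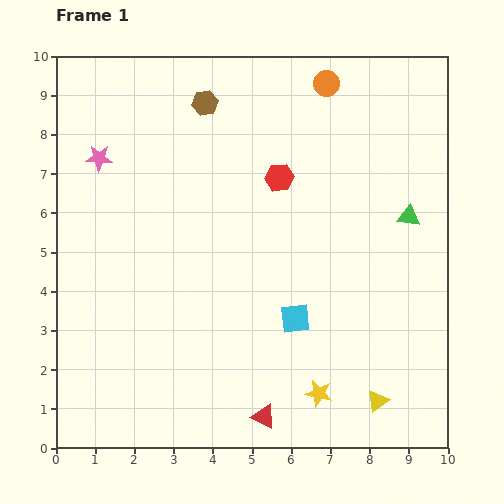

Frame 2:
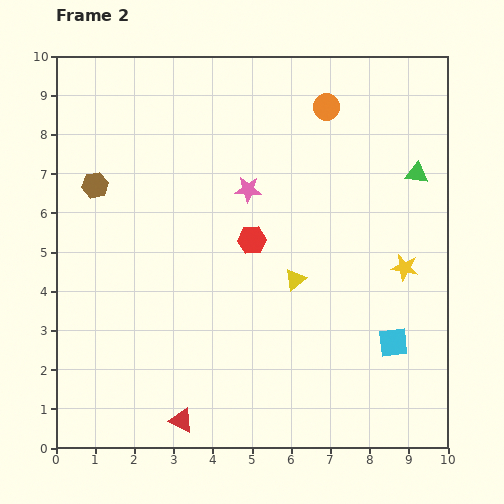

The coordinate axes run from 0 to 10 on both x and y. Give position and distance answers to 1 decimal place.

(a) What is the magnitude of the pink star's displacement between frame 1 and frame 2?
3.9

The pink star moved from (1.1, 7.4) to (4.9, 6.6), a distance of √(3.8² + 0.8²) ≈ 3.9.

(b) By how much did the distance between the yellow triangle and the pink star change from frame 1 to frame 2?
-6.8

Distance in frame 1: 9.4. Distance in frame 2: 2.6.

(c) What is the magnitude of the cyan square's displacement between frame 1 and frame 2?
2.6

The cyan square moved from (6.1, 3.3) to (8.6, 2.7), a distance of √(2.5² + 0.6²) ≈ 2.6.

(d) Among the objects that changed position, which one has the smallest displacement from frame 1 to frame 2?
the orange circle

(moved 0.6)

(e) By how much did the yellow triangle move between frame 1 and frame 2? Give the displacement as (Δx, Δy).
(-2.1, 3.1)

The yellow triangle was at (8.2, 1.2) in frame 1 and (6.1, 4.3) in frame 2.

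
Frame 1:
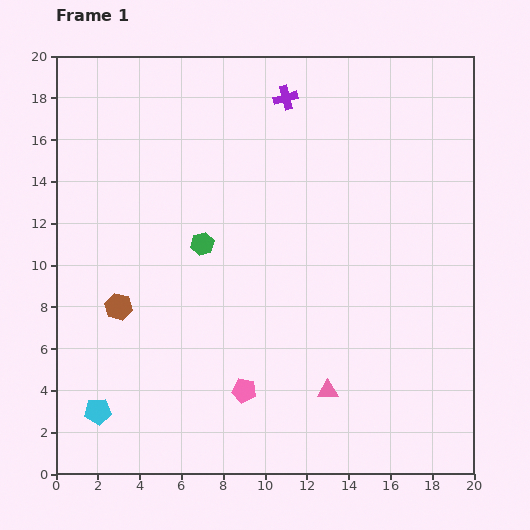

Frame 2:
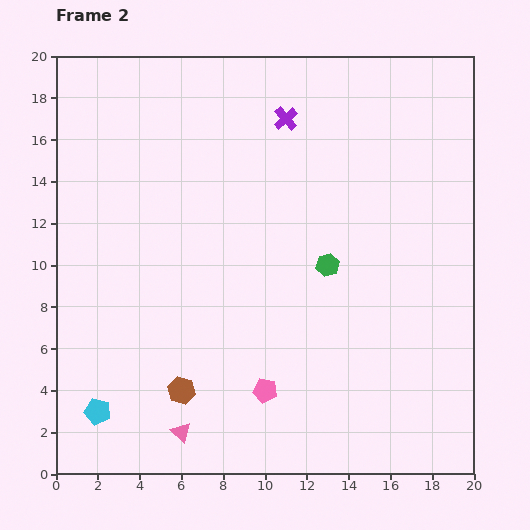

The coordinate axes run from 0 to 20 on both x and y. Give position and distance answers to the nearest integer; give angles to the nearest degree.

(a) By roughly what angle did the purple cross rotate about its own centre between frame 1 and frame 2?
26° counter-clockwise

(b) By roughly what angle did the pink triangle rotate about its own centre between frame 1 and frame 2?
43° clockwise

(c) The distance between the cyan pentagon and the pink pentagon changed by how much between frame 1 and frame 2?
+1

Distance in frame 1: 7. Distance in frame 2: 8.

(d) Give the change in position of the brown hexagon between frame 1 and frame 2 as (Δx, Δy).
(3, -4)

The brown hexagon was at (3, 8) in frame 1 and (6, 4) in frame 2.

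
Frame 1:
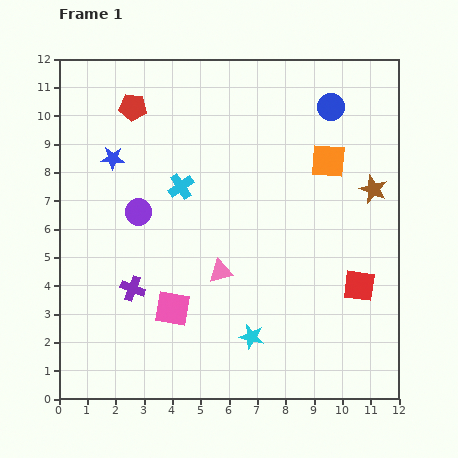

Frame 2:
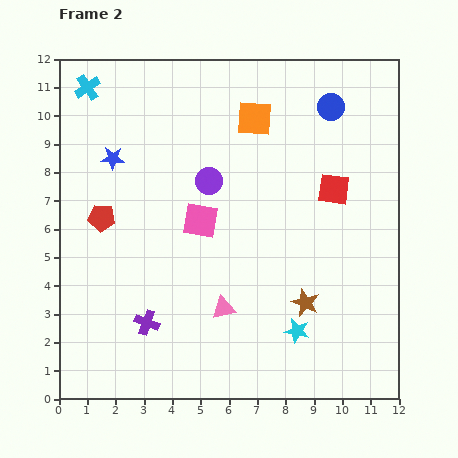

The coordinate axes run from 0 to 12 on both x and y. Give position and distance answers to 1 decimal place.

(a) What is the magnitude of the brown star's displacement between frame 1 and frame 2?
4.7

The brown star moved from (11.1, 7.4) to (8.7, 3.4), a distance of √(2.4² + 4.0²) ≈ 4.7.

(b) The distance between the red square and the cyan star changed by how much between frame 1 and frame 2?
+1.0

Distance in frame 1: 4.2. Distance in frame 2: 5.2.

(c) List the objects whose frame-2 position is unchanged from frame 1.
the blue circle, the blue star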